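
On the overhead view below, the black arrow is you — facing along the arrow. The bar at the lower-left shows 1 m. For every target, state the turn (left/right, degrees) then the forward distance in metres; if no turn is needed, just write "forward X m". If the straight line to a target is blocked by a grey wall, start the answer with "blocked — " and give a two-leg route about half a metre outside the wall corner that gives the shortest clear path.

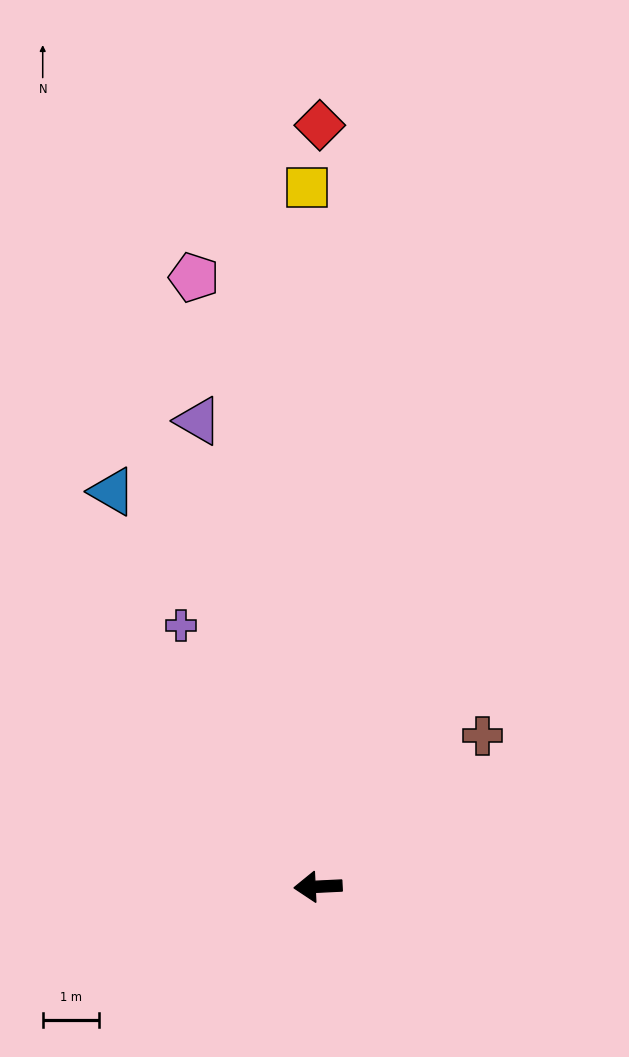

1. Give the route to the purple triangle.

turn right 78°, forward 8.6 m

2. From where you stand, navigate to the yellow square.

turn right 92°, forward 12.5 m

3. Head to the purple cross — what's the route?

turn right 65°, forward 5.3 m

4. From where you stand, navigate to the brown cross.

turn right 140°, forward 4.0 m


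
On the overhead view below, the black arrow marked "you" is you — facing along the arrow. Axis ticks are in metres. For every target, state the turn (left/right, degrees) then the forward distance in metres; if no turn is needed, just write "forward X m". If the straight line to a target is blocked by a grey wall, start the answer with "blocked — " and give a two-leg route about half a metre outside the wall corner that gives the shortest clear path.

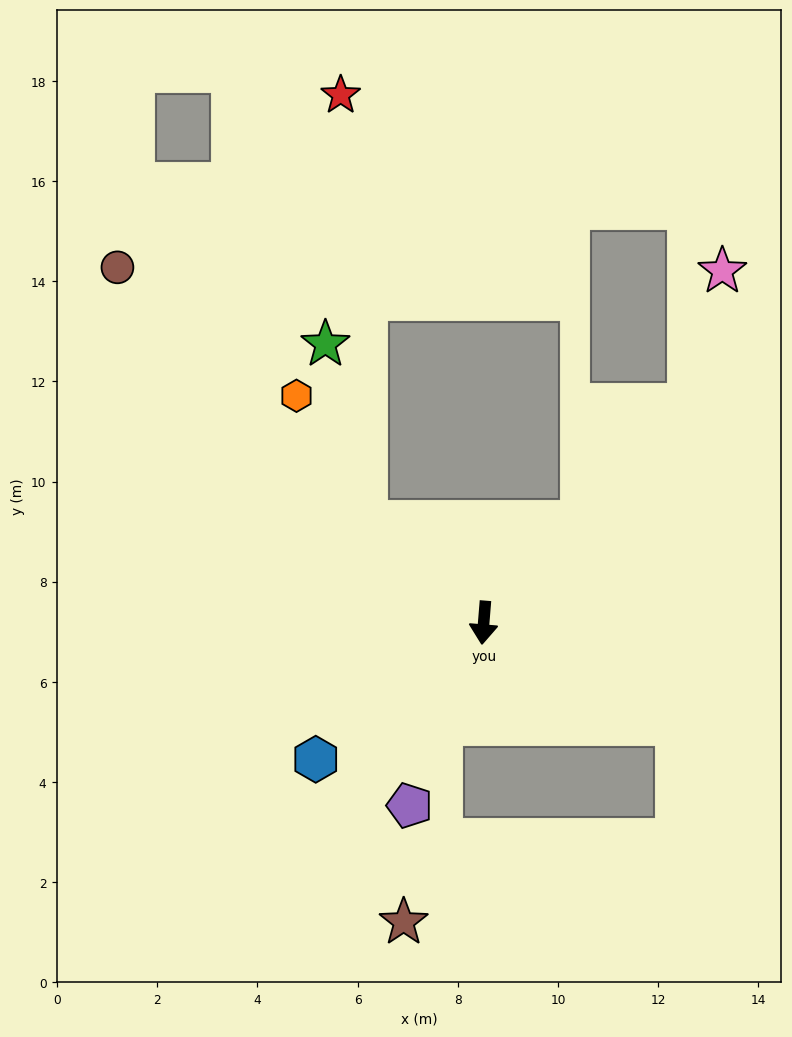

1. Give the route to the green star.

blocked — turn right 126°, forward 3.1 m, then turn right 36°, forward 3.6 m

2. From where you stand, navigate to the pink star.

blocked — turn left 141°, forward 6.0 m, then turn left 30°, forward 2.7 m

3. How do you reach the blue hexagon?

turn right 46°, forward 4.3 m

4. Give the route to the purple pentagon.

turn right 17°, forward 3.9 m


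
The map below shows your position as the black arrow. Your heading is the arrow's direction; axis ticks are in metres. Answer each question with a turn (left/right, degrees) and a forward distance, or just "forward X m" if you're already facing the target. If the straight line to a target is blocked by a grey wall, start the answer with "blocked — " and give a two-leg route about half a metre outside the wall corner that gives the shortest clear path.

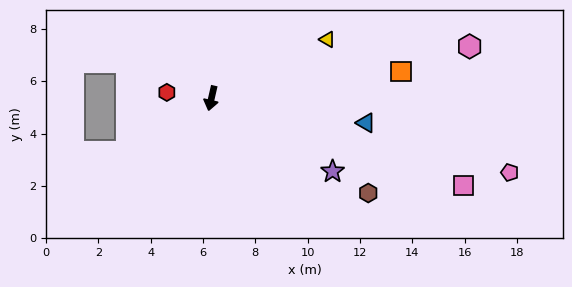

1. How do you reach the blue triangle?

turn left 94°, forward 6.0 m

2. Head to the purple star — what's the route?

turn left 72°, forward 5.4 m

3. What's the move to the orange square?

turn left 111°, forward 7.3 m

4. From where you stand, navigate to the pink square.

turn left 84°, forward 10.2 m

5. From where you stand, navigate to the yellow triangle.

turn left 130°, forward 5.0 m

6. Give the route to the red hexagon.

turn right 85°, forward 1.7 m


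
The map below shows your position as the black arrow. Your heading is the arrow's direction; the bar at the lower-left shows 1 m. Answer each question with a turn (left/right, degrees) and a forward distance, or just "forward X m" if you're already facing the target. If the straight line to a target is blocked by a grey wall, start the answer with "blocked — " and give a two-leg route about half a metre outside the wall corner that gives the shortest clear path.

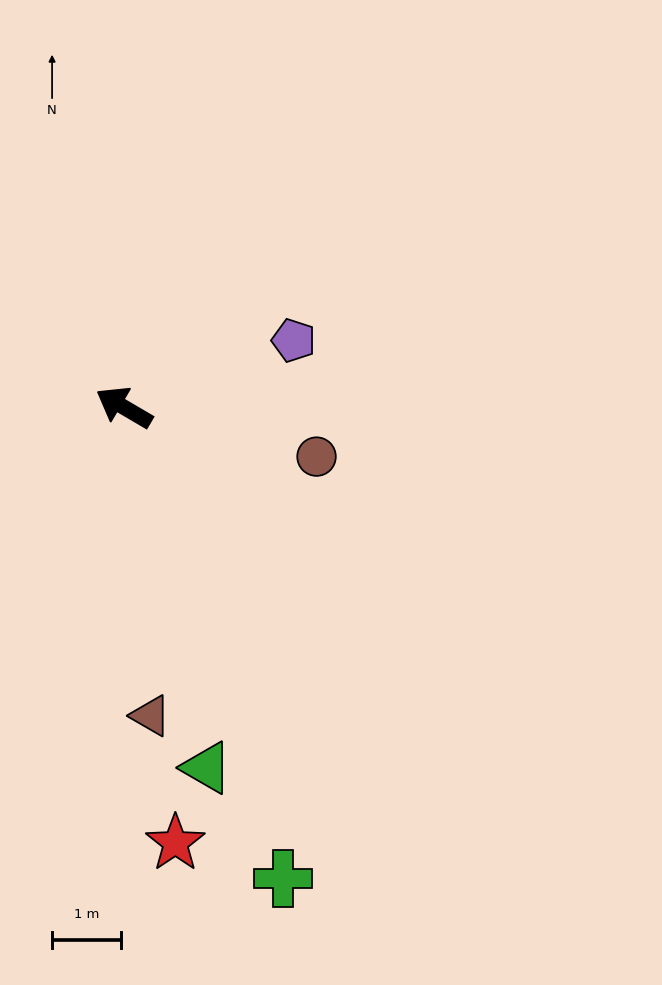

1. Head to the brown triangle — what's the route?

turn left 125°, forward 4.5 m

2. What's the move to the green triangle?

turn left 133°, forward 5.3 m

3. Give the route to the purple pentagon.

turn right 128°, forward 2.6 m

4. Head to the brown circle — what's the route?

turn right 164°, forward 2.9 m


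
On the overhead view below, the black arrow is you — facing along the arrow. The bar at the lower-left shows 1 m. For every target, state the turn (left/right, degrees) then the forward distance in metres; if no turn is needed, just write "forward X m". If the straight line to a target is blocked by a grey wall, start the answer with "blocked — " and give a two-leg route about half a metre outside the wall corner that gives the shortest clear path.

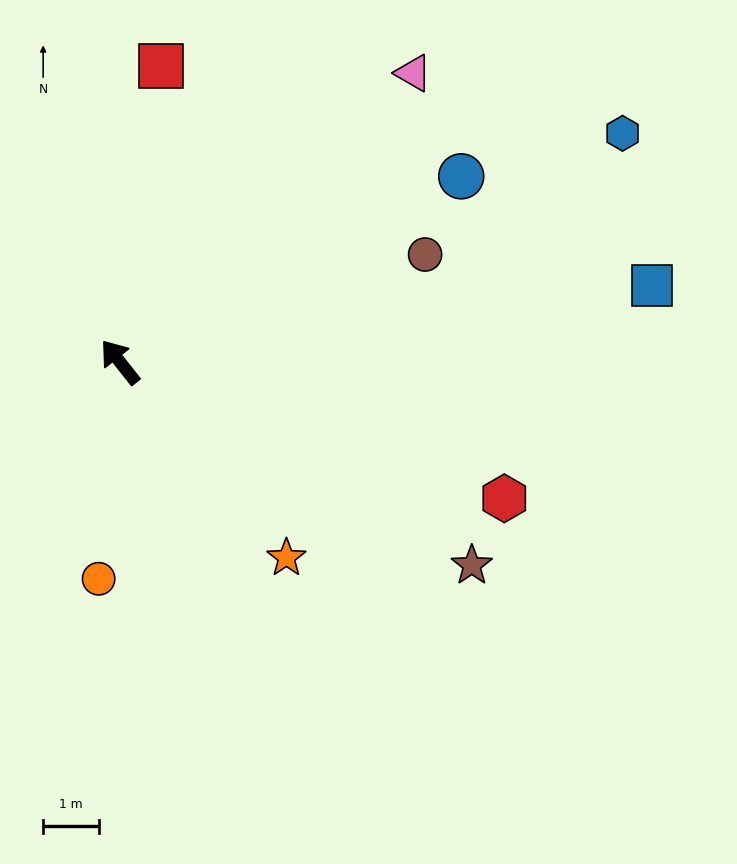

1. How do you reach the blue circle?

turn right 100°, forward 7.0 m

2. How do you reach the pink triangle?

turn right 84°, forward 7.4 m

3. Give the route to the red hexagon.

turn right 148°, forward 7.3 m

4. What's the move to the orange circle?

turn left 136°, forward 3.9 m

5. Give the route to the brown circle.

turn right 109°, forward 5.8 m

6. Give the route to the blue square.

turn right 120°, forward 9.7 m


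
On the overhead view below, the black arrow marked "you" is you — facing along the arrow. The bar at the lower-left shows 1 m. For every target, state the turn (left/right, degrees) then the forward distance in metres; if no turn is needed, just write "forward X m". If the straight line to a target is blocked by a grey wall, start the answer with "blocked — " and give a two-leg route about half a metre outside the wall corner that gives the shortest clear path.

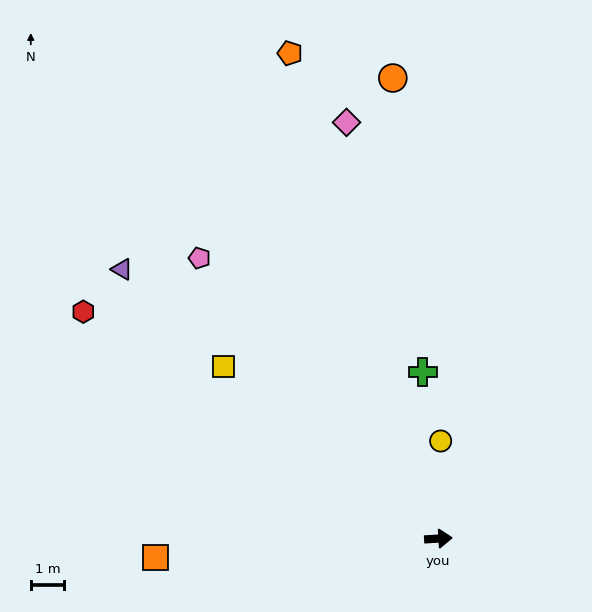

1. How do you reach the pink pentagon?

turn left 127°, forward 10.9 m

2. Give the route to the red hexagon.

turn left 144°, forward 12.5 m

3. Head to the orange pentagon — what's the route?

turn left 104°, forward 15.1 m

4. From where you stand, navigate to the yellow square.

turn left 138°, forward 8.2 m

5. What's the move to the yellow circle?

turn left 85°, forward 2.9 m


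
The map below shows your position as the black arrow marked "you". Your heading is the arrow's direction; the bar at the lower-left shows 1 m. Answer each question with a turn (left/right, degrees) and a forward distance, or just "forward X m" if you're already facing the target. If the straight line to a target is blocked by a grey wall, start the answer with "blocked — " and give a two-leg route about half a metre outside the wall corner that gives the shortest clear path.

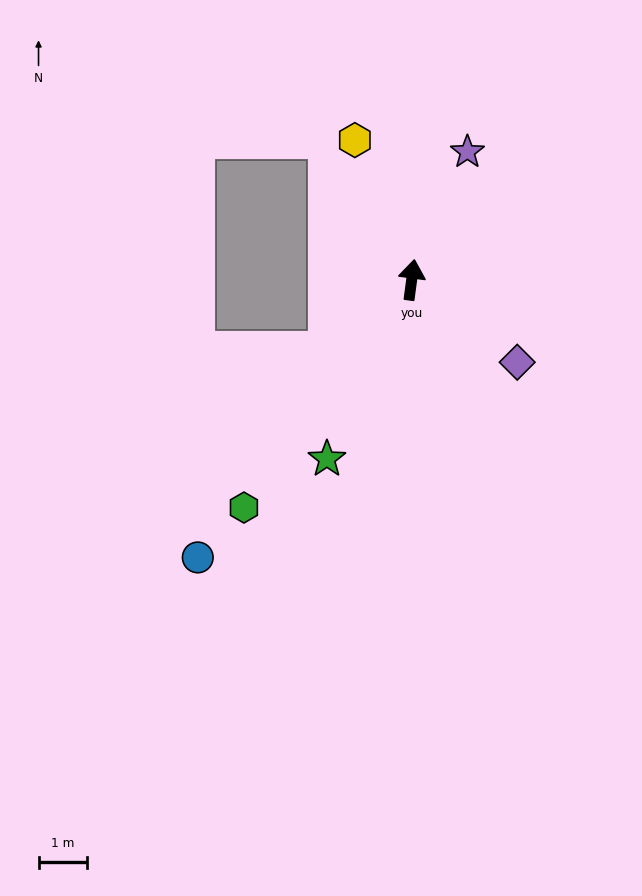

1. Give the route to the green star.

turn left 162°, forward 4.1 m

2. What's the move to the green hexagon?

turn left 151°, forward 5.9 m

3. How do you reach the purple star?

turn right 16°, forward 2.9 m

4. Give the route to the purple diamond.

turn right 120°, forward 2.8 m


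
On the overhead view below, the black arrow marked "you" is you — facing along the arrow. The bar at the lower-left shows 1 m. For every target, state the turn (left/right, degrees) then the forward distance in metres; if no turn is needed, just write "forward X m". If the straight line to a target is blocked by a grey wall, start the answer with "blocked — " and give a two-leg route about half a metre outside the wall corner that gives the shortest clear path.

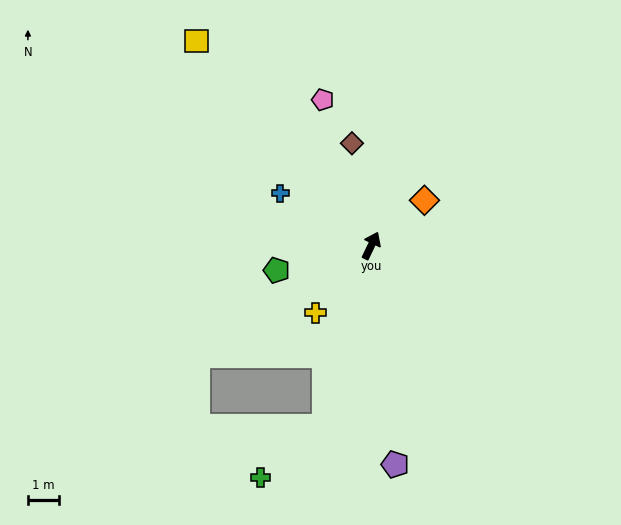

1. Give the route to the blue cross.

turn left 86°, forward 3.4 m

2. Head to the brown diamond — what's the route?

turn left 36°, forward 3.4 m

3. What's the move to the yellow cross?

turn left 166°, forward 2.8 m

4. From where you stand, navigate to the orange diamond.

turn right 24°, forward 2.3 m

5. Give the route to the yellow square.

turn left 66°, forward 8.7 m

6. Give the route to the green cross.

blocked — turn right 169°, forward 6.0 m, then turn right 38°, forward 2.7 m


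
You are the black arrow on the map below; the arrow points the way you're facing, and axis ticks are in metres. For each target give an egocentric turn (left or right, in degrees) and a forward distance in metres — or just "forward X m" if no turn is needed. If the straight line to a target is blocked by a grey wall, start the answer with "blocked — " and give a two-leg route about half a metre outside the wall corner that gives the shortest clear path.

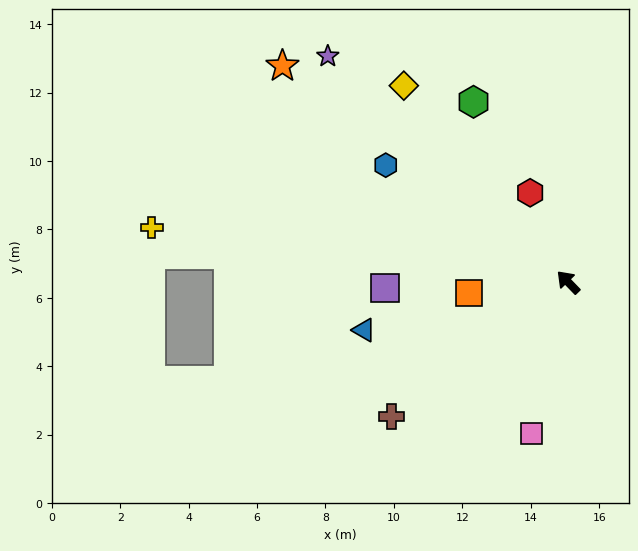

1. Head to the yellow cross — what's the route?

turn left 38°, forward 12.3 m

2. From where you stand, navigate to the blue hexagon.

turn left 13°, forward 6.3 m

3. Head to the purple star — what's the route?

turn left 3°, forward 9.6 m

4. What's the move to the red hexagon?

turn right 21°, forward 2.8 m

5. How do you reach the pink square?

turn left 122°, forward 4.5 m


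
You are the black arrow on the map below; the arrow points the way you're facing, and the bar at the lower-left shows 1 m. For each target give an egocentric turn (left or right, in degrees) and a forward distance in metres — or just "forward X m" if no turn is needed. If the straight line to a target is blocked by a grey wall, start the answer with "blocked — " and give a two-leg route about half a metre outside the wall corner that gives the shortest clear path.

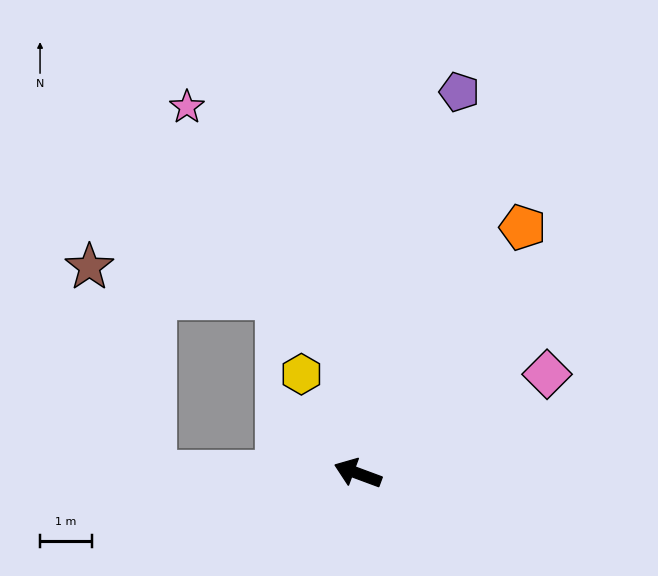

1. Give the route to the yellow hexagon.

turn right 40°, forward 2.2 m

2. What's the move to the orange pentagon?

turn right 103°, forward 5.7 m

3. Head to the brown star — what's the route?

blocked — turn left 20°, forward 3.9 m, then turn right 72°, forward 4.2 m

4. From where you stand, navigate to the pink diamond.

turn right 132°, forward 4.1 m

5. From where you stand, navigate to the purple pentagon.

turn right 85°, forward 7.6 m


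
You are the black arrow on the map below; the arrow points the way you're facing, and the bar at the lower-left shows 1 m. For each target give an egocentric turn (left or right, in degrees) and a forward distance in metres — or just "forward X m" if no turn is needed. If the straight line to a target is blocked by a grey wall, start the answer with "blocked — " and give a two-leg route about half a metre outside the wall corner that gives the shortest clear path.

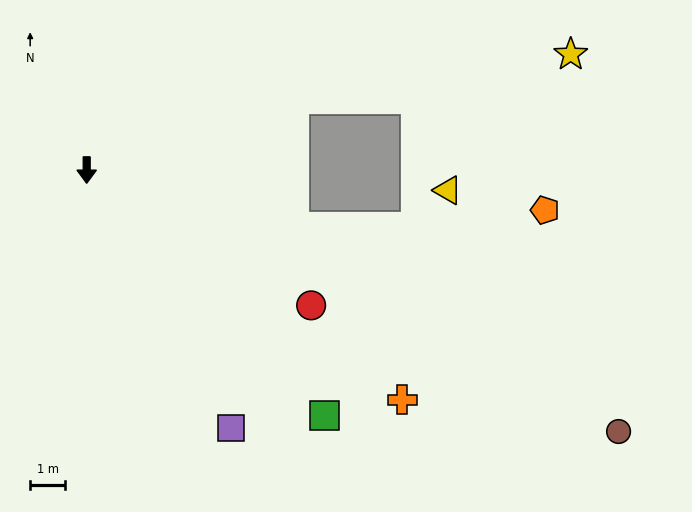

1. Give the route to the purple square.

turn left 29°, forward 8.5 m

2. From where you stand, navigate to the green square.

turn left 44°, forward 9.8 m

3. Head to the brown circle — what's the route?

turn left 64°, forward 17.0 m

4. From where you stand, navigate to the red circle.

turn left 59°, forward 7.5 m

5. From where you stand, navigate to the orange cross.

turn left 54°, forward 11.2 m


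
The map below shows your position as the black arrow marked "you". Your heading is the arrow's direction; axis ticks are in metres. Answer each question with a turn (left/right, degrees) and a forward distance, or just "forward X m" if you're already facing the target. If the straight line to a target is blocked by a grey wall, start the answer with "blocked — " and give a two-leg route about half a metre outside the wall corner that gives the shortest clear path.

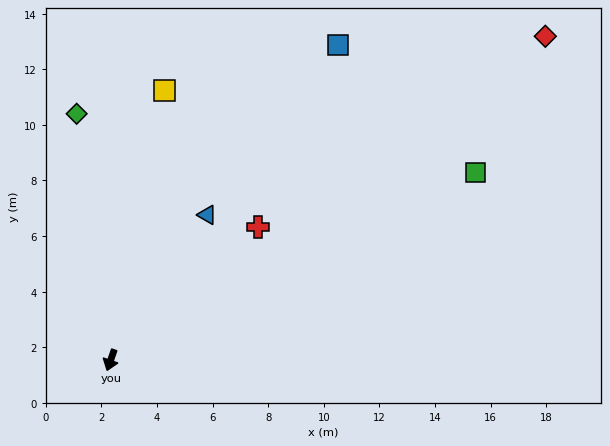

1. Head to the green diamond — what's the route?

turn right 153°, forward 8.9 m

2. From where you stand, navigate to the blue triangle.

turn left 165°, forward 6.3 m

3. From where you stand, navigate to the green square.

turn left 136°, forward 14.7 m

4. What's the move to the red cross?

turn left 151°, forward 7.1 m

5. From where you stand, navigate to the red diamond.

turn left 146°, forward 19.5 m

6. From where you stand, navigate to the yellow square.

turn right 172°, forward 9.9 m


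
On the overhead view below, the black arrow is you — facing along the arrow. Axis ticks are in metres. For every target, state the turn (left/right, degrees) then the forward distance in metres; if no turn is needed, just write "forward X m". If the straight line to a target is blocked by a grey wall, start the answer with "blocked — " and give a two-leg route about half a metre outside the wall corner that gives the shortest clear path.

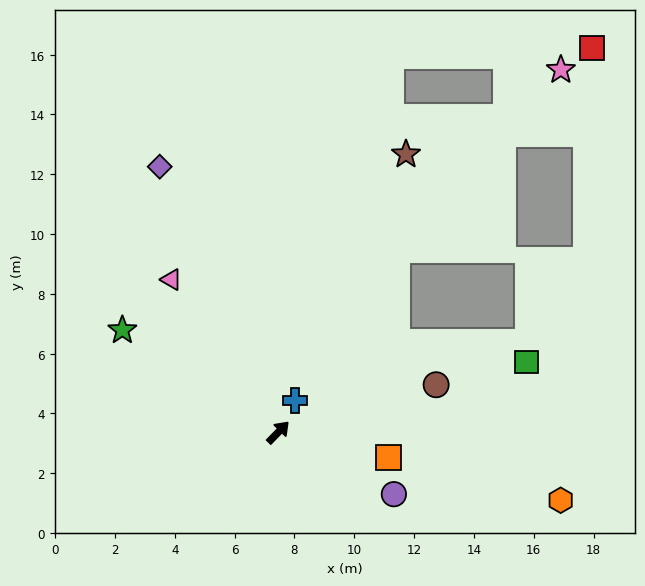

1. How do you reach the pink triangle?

turn left 79°, forward 6.2 m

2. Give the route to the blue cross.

turn left 16°, forward 1.2 m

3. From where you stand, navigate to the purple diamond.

turn left 68°, forward 9.7 m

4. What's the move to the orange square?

turn right 59°, forward 3.8 m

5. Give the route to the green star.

turn left 101°, forward 6.2 m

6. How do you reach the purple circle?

turn right 74°, forward 4.4 m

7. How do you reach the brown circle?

turn right 29°, forward 5.5 m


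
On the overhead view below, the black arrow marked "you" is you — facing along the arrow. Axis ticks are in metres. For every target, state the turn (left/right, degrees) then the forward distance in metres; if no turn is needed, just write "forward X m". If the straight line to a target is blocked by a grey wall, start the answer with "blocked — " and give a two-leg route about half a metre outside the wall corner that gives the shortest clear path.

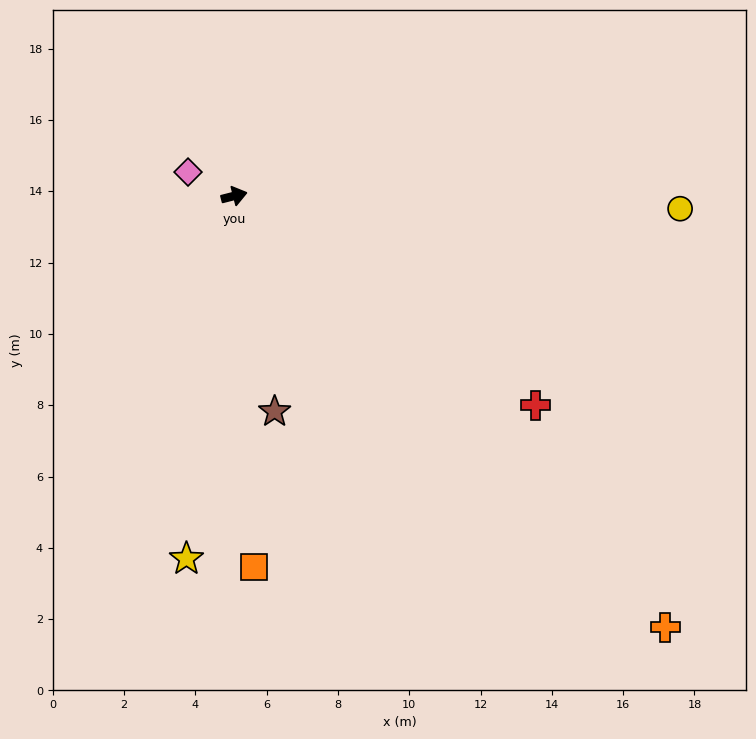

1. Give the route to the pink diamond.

turn left 138°, forward 1.5 m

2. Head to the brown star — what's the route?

turn right 94°, forward 6.2 m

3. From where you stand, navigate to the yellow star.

turn right 112°, forward 10.3 m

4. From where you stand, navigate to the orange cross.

turn right 59°, forward 17.1 m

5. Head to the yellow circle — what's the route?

turn right 16°, forward 12.5 m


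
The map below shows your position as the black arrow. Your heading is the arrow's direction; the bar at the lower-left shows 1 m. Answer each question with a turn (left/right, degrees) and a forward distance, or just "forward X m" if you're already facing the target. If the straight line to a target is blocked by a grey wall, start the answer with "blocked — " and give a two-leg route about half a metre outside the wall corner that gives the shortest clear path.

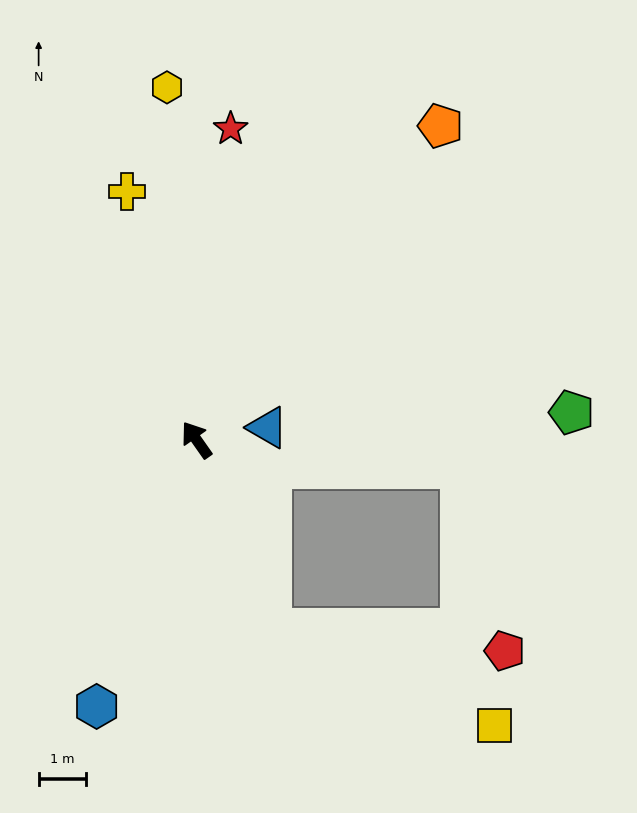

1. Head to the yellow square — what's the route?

blocked — turn left 167°, forward 4.3 m, then turn left 44°, forward 5.1 m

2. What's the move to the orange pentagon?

turn right 73°, forward 8.4 m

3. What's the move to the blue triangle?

turn right 115°, forward 1.5 m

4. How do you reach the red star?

turn right 41°, forward 6.6 m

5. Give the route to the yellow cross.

turn right 19°, forward 5.4 m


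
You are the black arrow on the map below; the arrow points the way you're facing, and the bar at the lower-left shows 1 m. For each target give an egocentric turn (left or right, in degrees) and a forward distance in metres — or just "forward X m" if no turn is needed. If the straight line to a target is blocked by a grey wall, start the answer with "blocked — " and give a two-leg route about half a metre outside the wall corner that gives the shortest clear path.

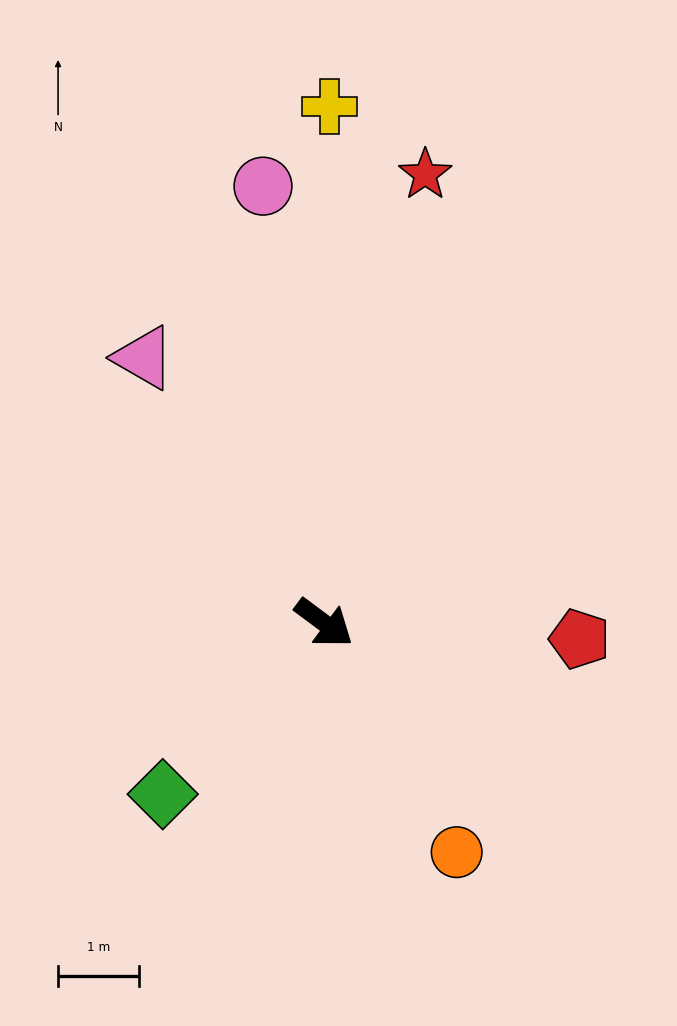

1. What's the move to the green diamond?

turn right 97°, forward 2.9 m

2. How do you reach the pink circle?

turn left 135°, forward 5.5 m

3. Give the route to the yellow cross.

turn left 126°, forward 6.4 m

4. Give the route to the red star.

turn left 114°, forward 5.7 m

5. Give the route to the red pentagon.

turn left 33°, forward 3.2 m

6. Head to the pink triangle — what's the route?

turn left 161°, forward 4.0 m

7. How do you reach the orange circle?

turn right 23°, forward 3.3 m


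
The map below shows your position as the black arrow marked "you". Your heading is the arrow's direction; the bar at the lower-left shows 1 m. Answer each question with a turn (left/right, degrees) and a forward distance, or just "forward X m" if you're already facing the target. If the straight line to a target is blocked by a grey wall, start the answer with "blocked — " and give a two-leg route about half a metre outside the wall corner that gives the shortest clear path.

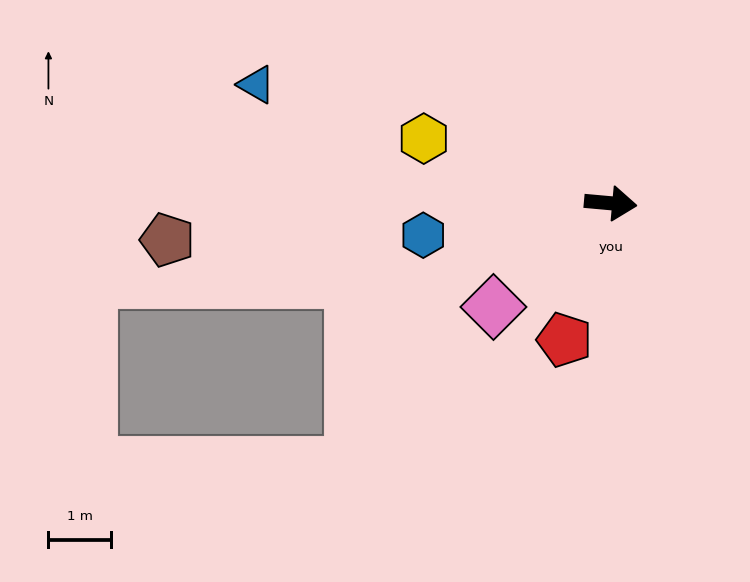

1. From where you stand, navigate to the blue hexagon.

turn right 165°, forward 3.0 m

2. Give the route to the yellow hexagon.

turn left 166°, forward 3.2 m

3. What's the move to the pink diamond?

turn right 133°, forward 2.5 m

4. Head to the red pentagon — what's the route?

turn right 104°, forward 2.3 m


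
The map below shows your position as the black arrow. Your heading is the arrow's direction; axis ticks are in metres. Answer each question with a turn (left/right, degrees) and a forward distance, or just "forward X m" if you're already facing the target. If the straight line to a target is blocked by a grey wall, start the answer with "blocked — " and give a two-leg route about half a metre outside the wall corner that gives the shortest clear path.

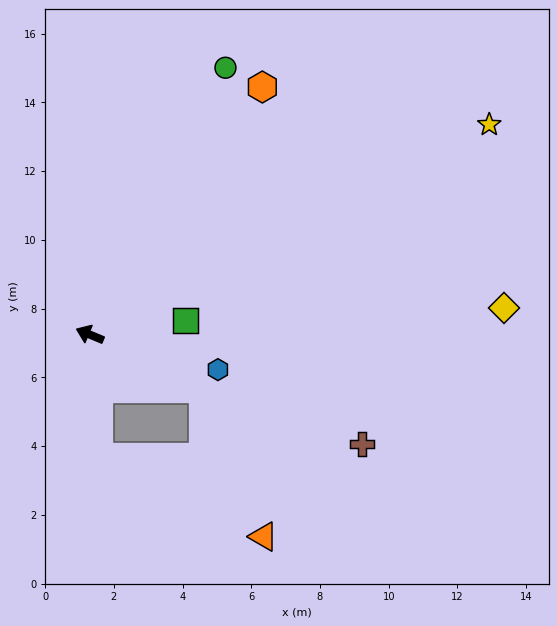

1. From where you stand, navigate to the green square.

turn right 149°, forward 2.8 m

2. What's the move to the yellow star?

turn right 130°, forward 13.1 m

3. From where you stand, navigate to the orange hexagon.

turn right 102°, forward 8.8 m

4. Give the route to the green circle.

turn right 94°, forward 8.7 m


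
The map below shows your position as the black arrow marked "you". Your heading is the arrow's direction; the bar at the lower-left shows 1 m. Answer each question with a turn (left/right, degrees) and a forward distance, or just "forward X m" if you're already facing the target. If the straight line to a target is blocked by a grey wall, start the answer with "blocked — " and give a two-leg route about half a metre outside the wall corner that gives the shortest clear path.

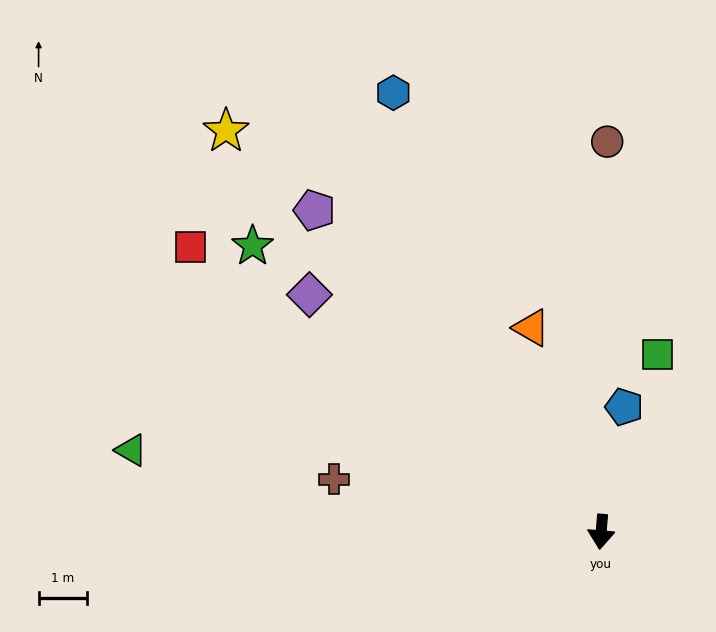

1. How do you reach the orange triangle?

turn right 156°, forward 4.5 m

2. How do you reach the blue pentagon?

turn left 174°, forward 2.6 m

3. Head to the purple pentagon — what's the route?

turn right 133°, forward 8.9 m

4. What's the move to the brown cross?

turn right 96°, forward 5.6 m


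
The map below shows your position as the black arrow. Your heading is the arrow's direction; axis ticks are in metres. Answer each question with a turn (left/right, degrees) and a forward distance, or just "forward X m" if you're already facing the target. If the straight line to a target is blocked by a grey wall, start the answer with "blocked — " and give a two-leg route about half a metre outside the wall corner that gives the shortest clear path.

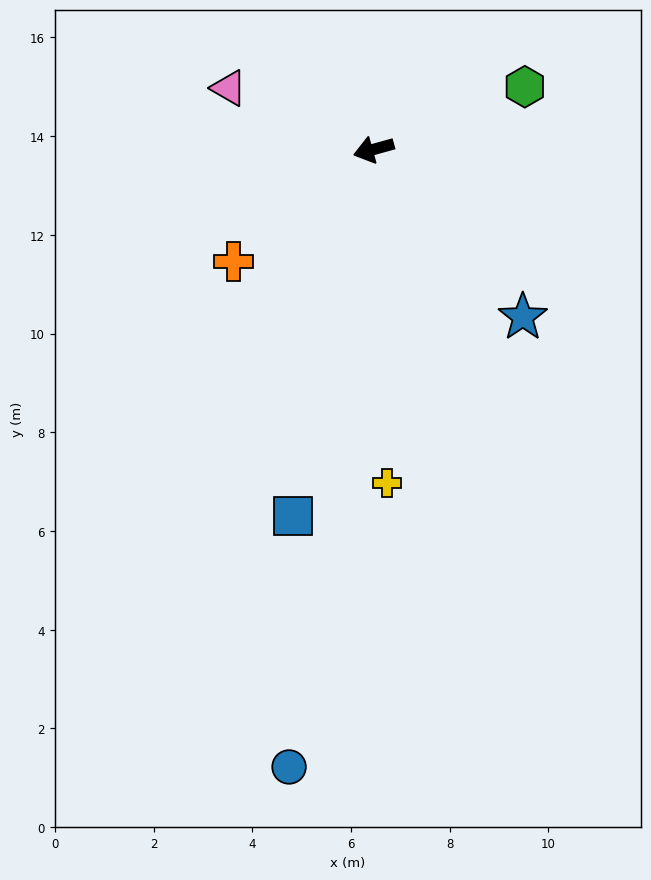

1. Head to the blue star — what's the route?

turn left 116°, forward 4.5 m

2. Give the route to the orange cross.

turn left 23°, forward 3.6 m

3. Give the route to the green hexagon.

turn right 173°, forward 3.3 m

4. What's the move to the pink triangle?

turn right 38°, forward 3.2 m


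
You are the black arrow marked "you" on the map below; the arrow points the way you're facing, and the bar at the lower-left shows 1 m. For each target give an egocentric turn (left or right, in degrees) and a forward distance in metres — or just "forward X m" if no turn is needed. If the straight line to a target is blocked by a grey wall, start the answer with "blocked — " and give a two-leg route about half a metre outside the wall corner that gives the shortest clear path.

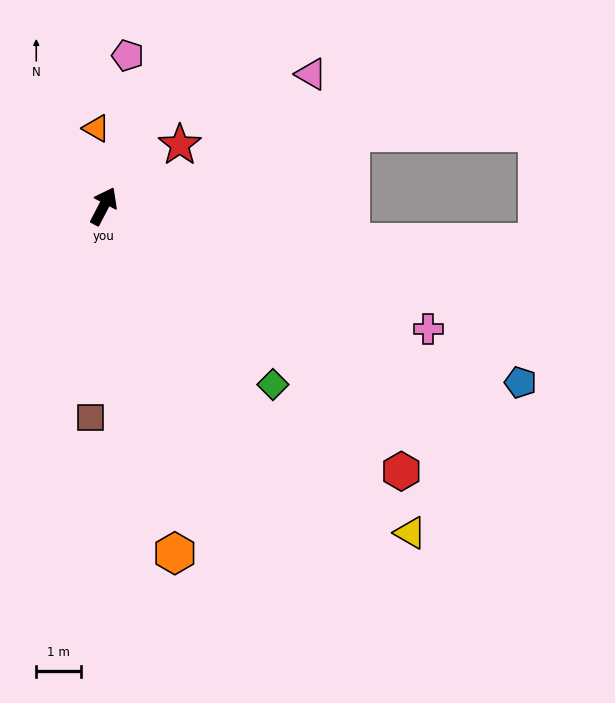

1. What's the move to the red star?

turn right 24°, forward 2.2 m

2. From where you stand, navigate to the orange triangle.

turn left 33°, forward 1.8 m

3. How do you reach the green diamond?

turn right 109°, forward 5.5 m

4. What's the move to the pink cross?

turn right 83°, forward 7.8 m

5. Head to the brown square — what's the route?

turn right 156°, forward 4.7 m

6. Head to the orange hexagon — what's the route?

turn right 141°, forward 7.9 m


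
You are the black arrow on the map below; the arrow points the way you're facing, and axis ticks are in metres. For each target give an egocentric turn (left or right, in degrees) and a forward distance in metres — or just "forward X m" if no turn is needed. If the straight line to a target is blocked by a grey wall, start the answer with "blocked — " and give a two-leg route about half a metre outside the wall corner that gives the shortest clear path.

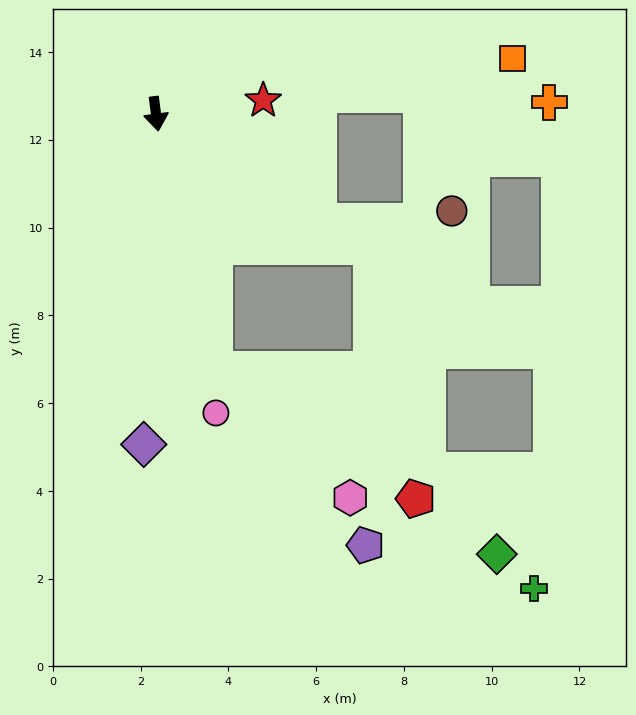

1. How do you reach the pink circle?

turn left 4°, forward 7.0 m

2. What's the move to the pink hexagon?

blocked — turn left 5°, forward 6.0 m, then turn left 34°, forward 4.3 m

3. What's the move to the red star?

turn left 90°, forward 2.5 m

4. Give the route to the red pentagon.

blocked — turn left 5°, forward 6.0 m, then turn left 45°, forward 5.4 m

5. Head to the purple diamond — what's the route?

turn right 10°, forward 7.5 m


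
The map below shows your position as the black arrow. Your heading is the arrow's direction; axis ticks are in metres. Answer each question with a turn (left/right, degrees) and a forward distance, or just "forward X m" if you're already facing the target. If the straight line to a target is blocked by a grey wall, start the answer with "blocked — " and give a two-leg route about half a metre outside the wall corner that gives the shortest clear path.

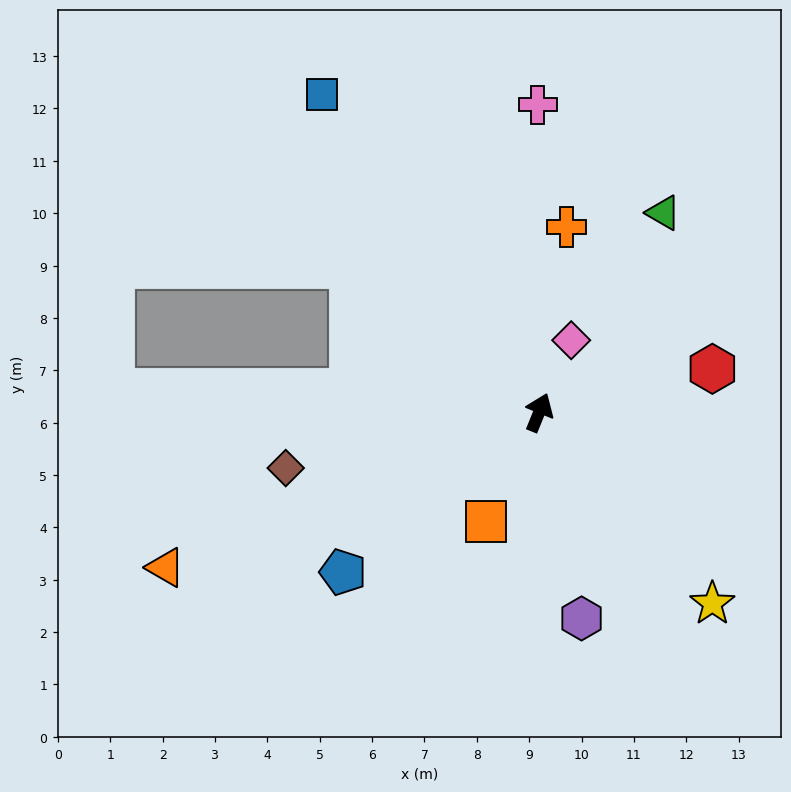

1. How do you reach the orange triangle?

turn left 135°, forward 7.7 m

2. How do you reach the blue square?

turn left 56°, forward 7.4 m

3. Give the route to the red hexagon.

turn right 54°, forward 3.4 m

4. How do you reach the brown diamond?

turn left 124°, forward 5.0 m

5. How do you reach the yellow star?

turn right 116°, forward 4.9 m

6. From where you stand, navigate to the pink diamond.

forward 1.5 m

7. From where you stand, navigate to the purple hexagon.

turn right 146°, forward 4.0 m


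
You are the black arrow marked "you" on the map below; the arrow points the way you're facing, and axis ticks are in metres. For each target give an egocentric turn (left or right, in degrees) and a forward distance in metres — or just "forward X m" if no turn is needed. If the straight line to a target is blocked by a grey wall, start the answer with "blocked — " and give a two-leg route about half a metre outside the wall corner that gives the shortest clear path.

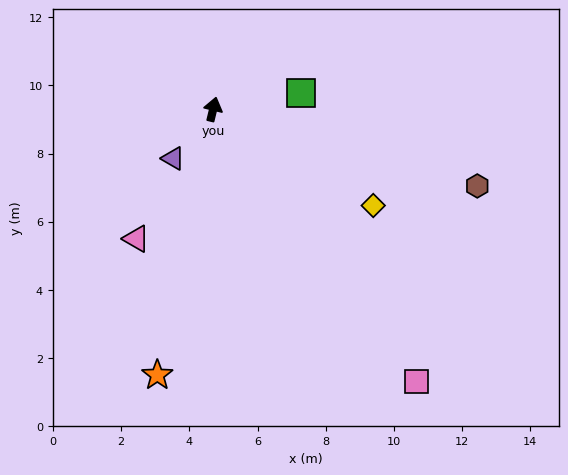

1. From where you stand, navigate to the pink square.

turn right 130°, forward 10.0 m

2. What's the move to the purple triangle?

turn left 154°, forward 1.9 m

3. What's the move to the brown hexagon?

turn right 93°, forward 8.1 m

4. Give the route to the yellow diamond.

turn right 107°, forward 5.5 m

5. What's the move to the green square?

turn right 66°, forward 2.6 m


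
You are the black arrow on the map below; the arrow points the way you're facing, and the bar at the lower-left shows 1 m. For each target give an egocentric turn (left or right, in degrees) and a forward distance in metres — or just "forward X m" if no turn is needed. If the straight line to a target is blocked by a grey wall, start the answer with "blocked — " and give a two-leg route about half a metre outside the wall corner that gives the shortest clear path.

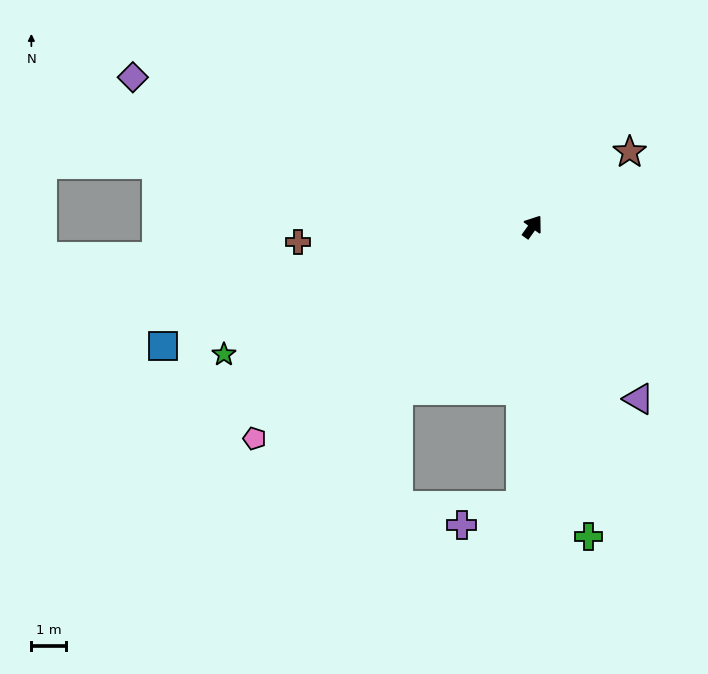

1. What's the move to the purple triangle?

turn right 113°, forward 5.8 m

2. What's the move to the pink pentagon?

turn left 163°, forward 10.1 m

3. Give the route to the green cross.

turn right 134°, forward 9.1 m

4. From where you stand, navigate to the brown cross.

turn left 129°, forward 6.8 m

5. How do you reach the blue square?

turn left 143°, forward 11.2 m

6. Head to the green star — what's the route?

turn left 148°, forward 9.6 m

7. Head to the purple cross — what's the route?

blocked — turn right 147°, forward 8.0 m, then turn right 69°, forward 1.8 m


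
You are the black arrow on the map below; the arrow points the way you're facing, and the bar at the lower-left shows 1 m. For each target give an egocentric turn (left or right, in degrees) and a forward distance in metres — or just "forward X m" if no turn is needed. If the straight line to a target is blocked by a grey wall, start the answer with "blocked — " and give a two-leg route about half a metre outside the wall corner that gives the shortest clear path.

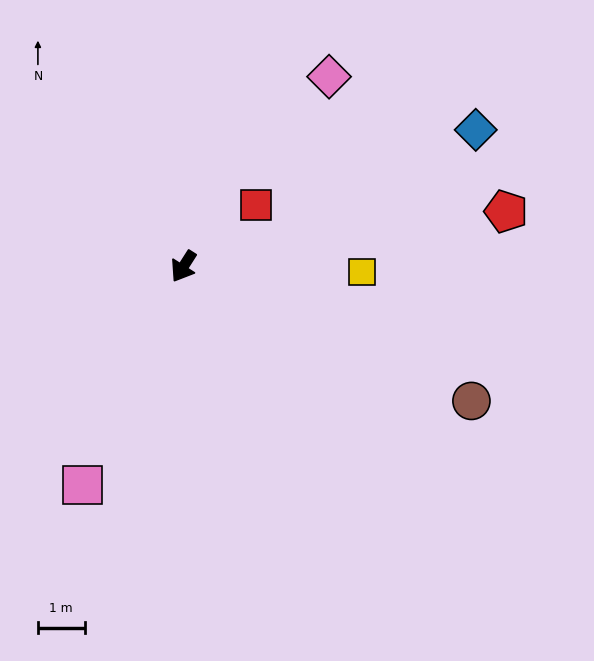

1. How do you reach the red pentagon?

turn left 132°, forward 7.0 m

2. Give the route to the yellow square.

turn left 121°, forward 3.8 m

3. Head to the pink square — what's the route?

turn left 8°, forward 5.1 m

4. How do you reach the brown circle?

turn left 97°, forward 6.8 m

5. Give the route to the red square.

turn left 163°, forward 2.0 m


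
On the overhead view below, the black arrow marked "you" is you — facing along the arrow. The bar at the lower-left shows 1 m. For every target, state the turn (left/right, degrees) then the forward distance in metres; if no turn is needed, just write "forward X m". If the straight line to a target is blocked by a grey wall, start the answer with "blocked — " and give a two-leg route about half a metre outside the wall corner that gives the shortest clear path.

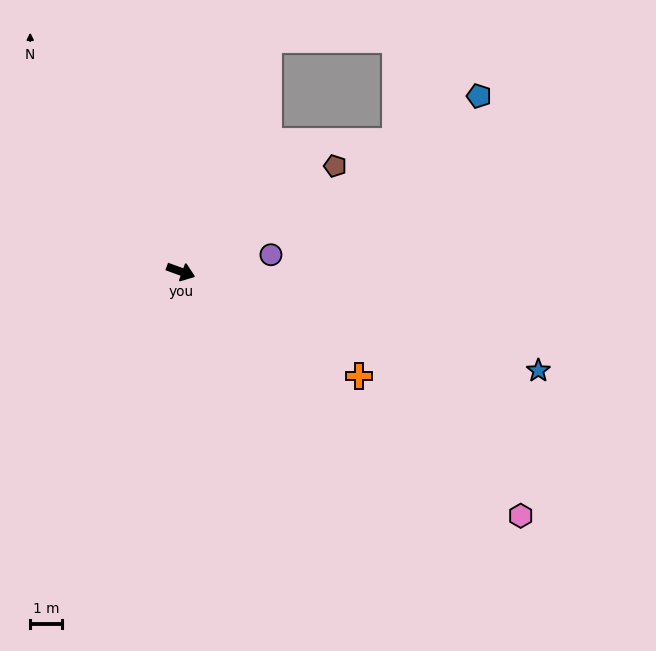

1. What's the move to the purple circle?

turn left 31°, forward 2.9 m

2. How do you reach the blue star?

turn left 4°, forward 11.6 m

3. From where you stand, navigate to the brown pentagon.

turn left 54°, forward 5.9 m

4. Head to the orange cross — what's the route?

turn right 10°, forward 6.5 m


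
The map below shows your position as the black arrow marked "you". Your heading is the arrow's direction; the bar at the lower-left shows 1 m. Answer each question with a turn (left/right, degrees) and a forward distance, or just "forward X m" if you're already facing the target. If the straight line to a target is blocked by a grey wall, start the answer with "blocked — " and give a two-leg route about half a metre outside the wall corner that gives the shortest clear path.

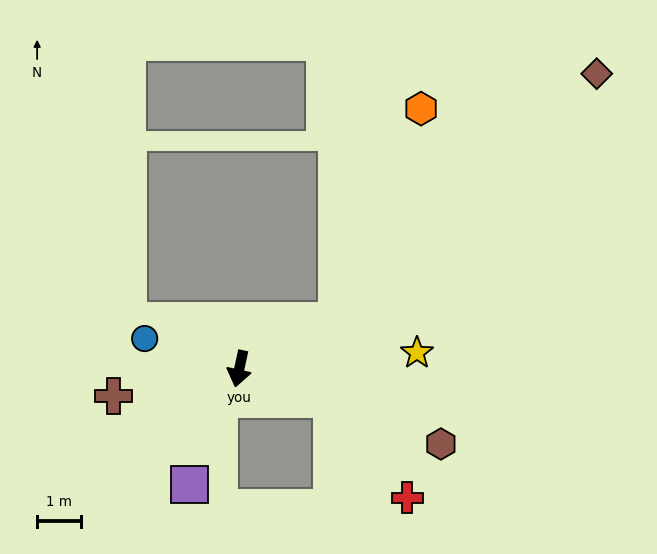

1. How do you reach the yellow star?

turn left 107°, forward 4.1 m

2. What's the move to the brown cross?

turn right 66°, forward 2.9 m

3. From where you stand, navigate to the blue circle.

turn right 95°, forward 2.3 m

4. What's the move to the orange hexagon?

blocked — turn left 129°, forward 2.5 m, then turn left 42°, forward 5.2 m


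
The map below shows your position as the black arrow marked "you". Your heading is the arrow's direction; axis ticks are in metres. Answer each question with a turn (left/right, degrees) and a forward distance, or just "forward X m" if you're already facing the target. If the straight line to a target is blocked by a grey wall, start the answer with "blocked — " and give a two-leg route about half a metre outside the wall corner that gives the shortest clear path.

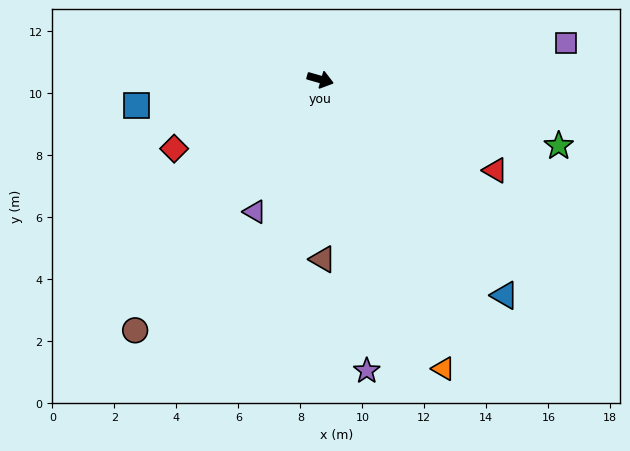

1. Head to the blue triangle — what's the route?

turn right 34°, forward 9.2 m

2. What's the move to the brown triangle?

turn right 73°, forward 5.8 m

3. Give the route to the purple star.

turn right 65°, forward 9.5 m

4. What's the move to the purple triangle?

turn right 100°, forward 4.8 m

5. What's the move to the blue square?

turn right 156°, forward 6.0 m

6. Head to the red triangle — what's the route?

turn right 11°, forward 6.4 m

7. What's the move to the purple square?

turn left 24°, forward 8.0 m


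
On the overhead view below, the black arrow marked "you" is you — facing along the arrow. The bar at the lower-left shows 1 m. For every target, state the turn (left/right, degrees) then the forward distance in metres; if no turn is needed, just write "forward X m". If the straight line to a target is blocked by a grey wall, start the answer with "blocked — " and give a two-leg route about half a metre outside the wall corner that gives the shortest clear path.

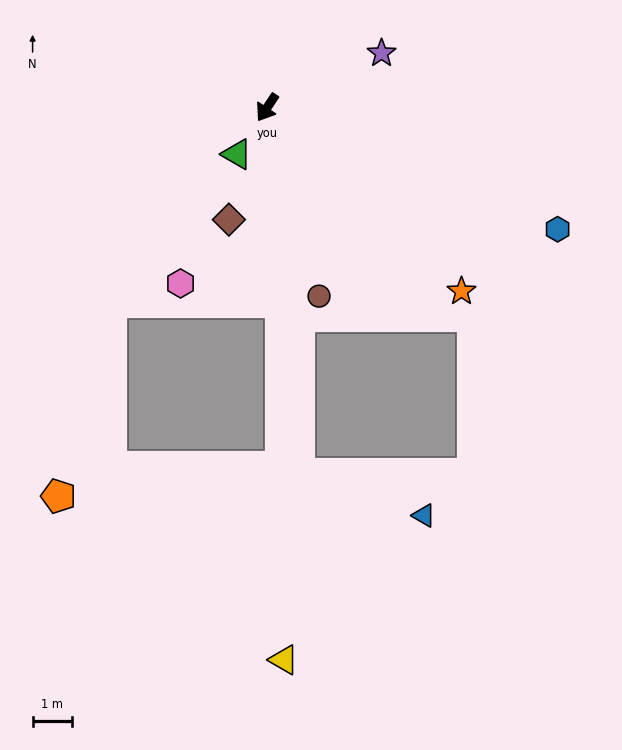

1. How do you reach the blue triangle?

blocked — turn left 38°, forward 9.5 m, then turn left 67°, forward 3.4 m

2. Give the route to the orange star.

turn left 80°, forward 6.9 m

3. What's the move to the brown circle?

turn left 49°, forward 5.0 m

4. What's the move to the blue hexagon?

turn left 101°, forward 8.1 m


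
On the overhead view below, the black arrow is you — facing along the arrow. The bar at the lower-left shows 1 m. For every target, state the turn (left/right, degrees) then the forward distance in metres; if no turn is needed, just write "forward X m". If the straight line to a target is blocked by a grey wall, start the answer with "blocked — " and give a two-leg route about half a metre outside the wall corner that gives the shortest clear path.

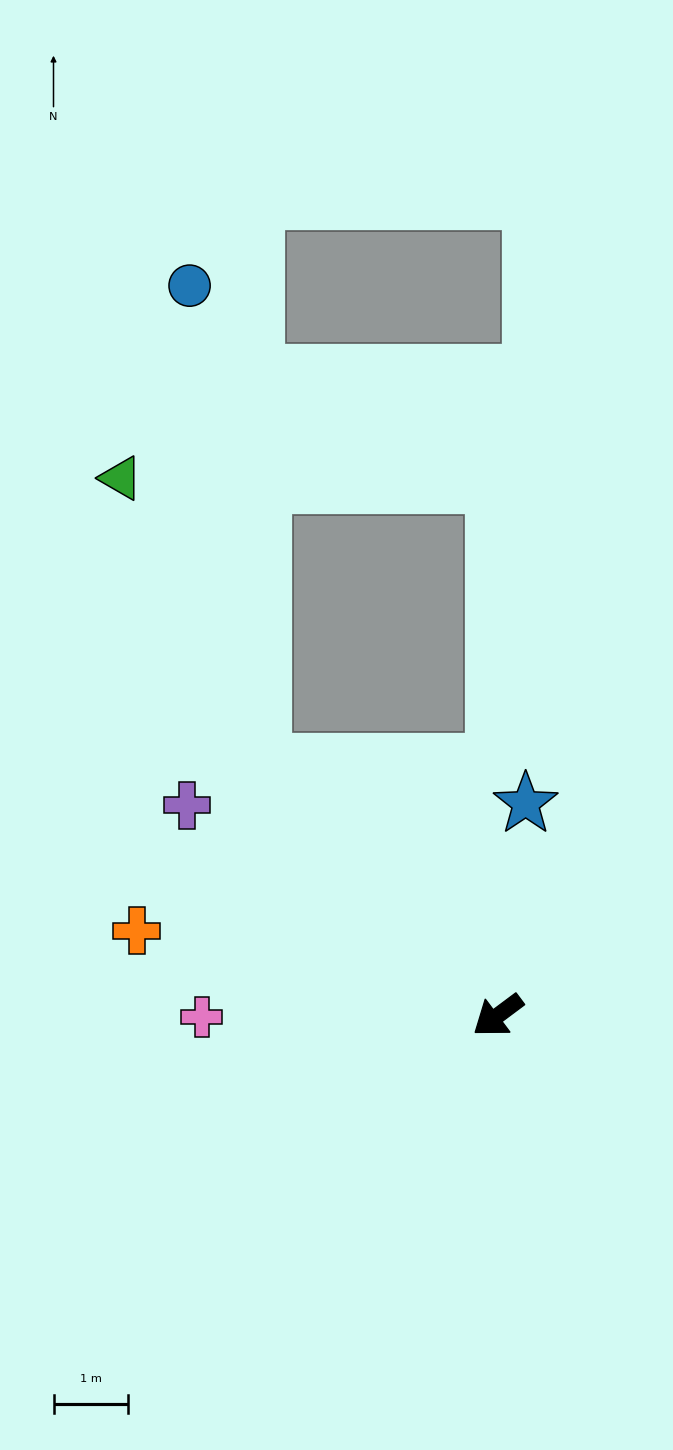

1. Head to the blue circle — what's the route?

blocked — turn right 83°, forward 4.7 m, then turn right 35°, forward 6.5 m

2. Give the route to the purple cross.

turn right 71°, forward 5.1 m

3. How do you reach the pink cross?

turn right 36°, forward 4.0 m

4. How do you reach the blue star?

turn right 134°, forward 2.9 m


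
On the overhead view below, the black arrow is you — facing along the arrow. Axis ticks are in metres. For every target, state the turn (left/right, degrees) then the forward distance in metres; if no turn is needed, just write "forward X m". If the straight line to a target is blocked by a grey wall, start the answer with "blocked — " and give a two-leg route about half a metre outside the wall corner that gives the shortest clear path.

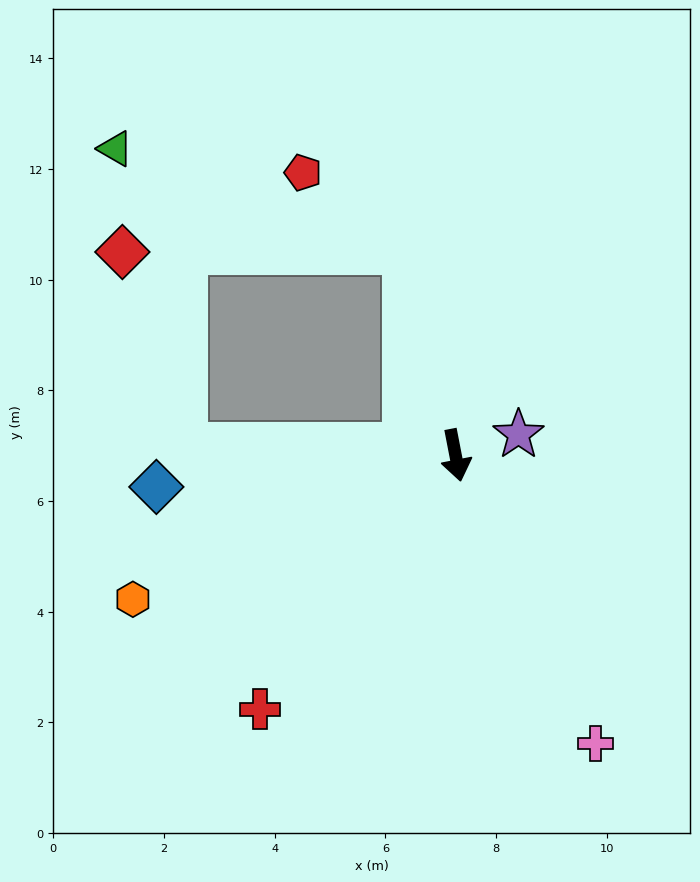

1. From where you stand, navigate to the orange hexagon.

turn right 77°, forward 6.4 m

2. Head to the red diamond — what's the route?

blocked — turn right 103°, forward 4.9 m, then turn right 70°, forward 3.7 m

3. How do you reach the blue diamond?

turn right 95°, forward 5.4 m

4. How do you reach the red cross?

turn right 49°, forward 5.8 m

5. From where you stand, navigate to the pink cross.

turn left 15°, forward 5.8 m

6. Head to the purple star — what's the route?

turn left 97°, forward 1.2 m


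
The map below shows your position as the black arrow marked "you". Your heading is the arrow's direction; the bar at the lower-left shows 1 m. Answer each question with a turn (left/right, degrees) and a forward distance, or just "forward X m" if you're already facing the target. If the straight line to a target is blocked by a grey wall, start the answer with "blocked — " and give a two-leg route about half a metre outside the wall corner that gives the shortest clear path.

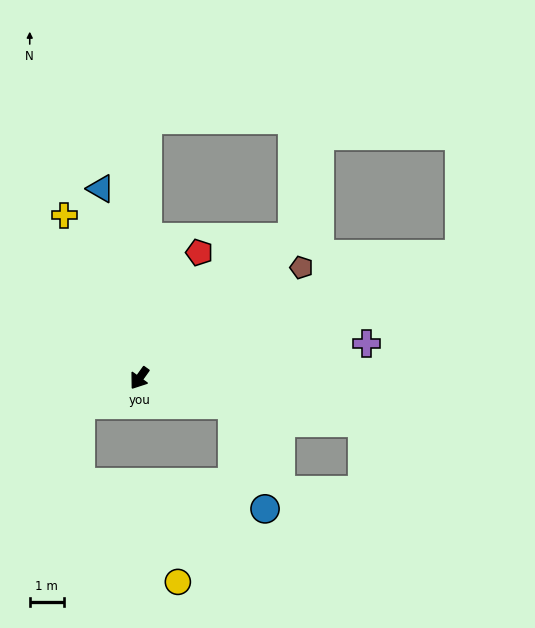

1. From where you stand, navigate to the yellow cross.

turn right 120°, forward 5.3 m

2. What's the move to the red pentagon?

turn right 170°, forward 4.1 m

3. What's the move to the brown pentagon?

turn left 160°, forward 5.8 m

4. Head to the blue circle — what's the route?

blocked — turn left 110°, forward 2.9 m, then turn right 57°, forward 3.2 m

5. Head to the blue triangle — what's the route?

turn right 133°, forward 5.7 m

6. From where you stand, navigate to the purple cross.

turn left 134°, forward 6.8 m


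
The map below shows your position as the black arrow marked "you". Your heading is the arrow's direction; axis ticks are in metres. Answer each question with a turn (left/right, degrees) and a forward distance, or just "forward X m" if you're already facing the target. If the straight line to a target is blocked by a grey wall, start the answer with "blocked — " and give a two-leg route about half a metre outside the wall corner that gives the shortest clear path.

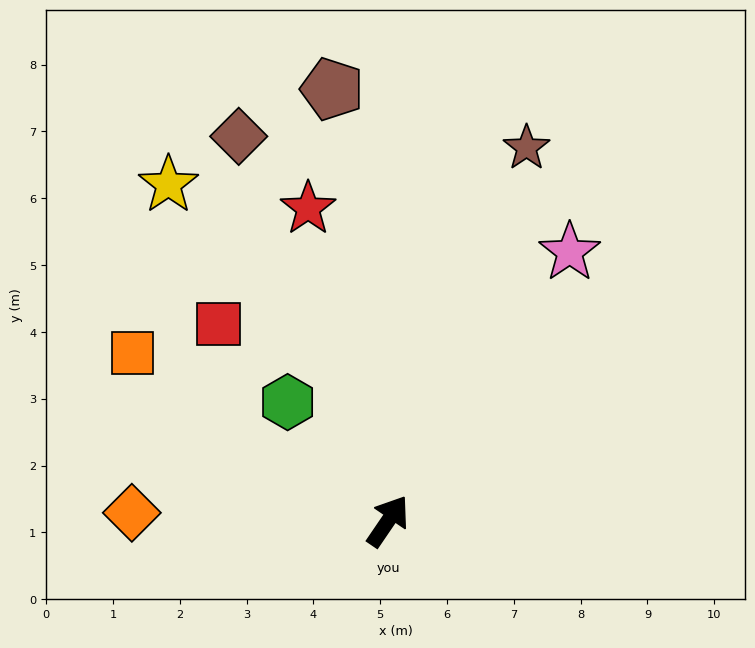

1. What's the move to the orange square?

turn left 91°, forward 4.6 m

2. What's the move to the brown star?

turn left 14°, forward 6.0 m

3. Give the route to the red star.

turn left 49°, forward 4.8 m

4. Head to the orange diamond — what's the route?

turn left 122°, forward 3.8 m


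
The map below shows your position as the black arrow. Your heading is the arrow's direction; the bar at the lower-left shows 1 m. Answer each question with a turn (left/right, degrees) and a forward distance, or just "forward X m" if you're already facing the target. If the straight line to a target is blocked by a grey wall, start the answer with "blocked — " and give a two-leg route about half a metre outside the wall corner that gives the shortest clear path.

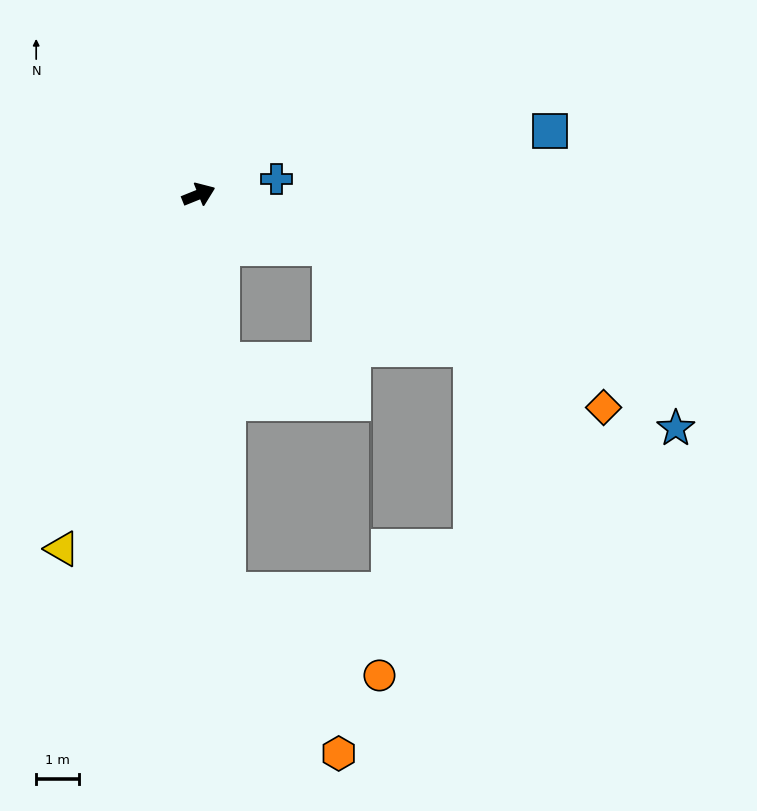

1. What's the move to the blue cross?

turn right 11°, forward 1.8 m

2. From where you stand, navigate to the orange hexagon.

blocked — turn right 108°, forward 9.2 m, then turn left 30°, forward 4.6 m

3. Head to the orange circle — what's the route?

blocked — turn right 108°, forward 9.2 m, then turn left 57°, forward 4.0 m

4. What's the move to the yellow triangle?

turn right 133°, forward 8.8 m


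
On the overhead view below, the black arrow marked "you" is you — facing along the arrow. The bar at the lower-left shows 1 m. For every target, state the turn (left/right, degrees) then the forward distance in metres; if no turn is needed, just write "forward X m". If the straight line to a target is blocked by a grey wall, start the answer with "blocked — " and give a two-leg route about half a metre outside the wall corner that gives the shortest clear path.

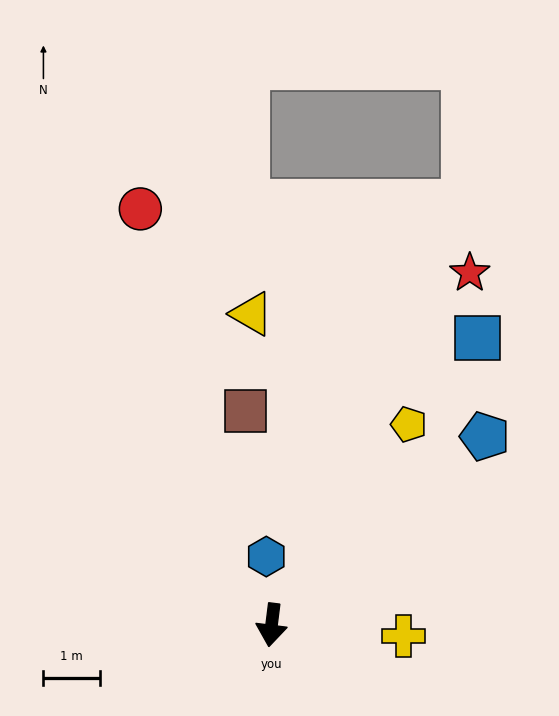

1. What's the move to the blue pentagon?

turn left 139°, forward 5.0 m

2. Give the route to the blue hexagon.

turn right 168°, forward 1.2 m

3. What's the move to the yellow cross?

turn left 92°, forward 2.3 m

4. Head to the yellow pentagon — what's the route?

turn left 153°, forward 4.3 m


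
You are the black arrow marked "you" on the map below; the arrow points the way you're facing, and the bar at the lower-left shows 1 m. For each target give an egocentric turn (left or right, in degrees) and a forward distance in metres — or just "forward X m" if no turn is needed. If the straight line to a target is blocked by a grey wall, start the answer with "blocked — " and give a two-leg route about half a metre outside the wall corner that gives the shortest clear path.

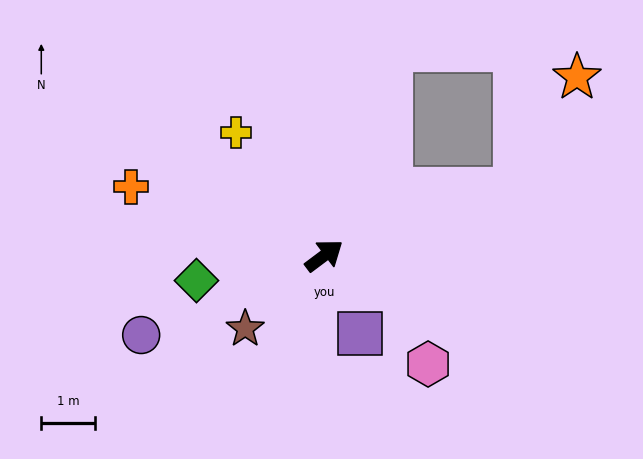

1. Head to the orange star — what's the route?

blocked — turn right 18°, forward 3.8 m, then turn left 43°, forward 2.4 m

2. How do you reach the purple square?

turn right 102°, forward 1.6 m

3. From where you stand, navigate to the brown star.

turn right 174°, forward 2.0 m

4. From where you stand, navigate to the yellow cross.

turn left 89°, forward 2.8 m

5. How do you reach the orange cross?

turn left 124°, forward 3.9 m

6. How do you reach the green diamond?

turn left 154°, forward 2.4 m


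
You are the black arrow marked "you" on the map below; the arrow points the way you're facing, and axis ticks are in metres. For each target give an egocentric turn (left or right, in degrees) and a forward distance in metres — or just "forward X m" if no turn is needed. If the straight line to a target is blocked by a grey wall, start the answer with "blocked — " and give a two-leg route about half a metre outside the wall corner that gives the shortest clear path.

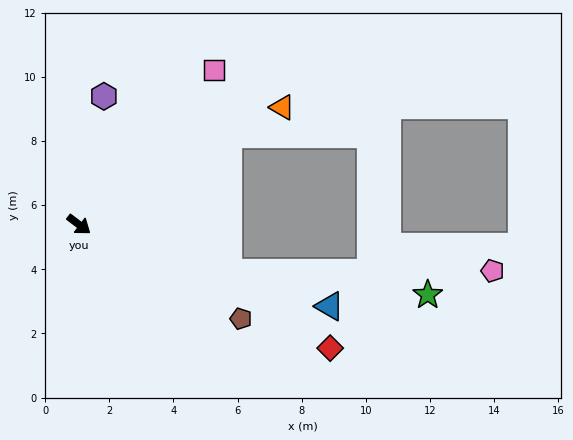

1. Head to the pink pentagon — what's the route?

blocked — turn left 20°, forward 4.9 m, then turn left 17°, forward 8.2 m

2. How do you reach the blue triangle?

turn left 19°, forward 8.2 m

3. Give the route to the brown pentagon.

turn left 7°, forward 5.8 m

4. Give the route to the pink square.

turn left 86°, forward 6.4 m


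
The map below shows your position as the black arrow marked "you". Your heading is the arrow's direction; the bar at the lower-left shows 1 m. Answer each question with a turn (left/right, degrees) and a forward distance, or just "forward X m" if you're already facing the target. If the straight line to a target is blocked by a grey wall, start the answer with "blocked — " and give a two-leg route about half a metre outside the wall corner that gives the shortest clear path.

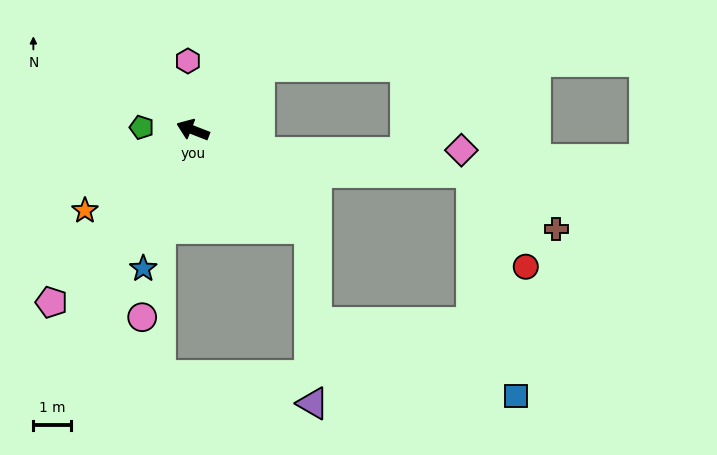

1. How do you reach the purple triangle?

blocked — turn left 161°, forward 4.1 m, then turn right 49°, forward 4.7 m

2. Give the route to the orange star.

turn left 58°, forward 3.6 m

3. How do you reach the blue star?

turn left 92°, forward 4.0 m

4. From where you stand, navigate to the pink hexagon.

turn right 65°, forward 1.9 m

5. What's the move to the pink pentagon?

turn left 72°, forward 6.0 m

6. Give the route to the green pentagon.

turn left 18°, forward 1.4 m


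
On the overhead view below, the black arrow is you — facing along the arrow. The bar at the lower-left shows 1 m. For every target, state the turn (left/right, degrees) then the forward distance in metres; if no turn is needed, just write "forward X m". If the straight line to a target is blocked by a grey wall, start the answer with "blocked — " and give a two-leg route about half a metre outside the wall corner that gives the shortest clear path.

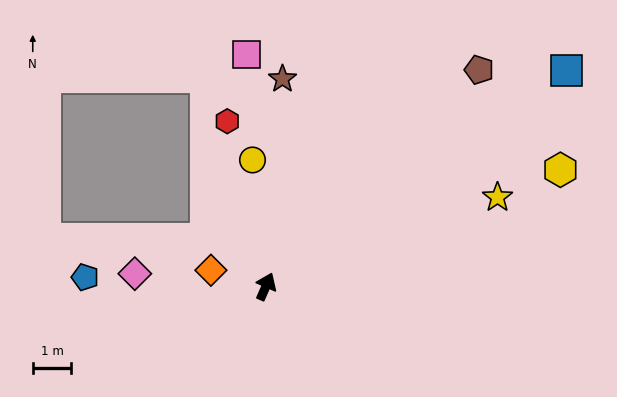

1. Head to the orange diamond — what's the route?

turn left 97°, forward 1.5 m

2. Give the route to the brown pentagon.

turn right 21°, forward 7.9 m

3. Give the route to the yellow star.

turn right 45°, forward 6.4 m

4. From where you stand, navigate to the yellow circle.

turn left 30°, forward 3.3 m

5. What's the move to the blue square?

turn right 31°, forward 9.6 m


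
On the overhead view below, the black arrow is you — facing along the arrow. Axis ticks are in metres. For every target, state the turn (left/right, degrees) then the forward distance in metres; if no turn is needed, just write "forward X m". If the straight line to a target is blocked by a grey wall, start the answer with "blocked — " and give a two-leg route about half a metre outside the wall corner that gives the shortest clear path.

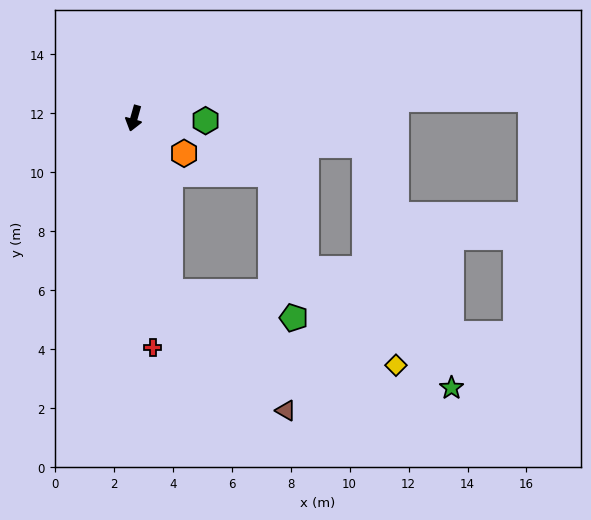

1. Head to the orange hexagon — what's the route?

turn left 71°, forward 2.1 m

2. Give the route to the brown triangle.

blocked — turn left 28°, forward 6.0 m, then turn left 32°, forward 5.6 m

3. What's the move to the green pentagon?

blocked — turn left 28°, forward 6.0 m, then turn left 65°, forward 4.3 m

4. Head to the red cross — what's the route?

turn left 20°, forward 7.8 m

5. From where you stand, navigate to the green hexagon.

turn left 104°, forward 2.4 m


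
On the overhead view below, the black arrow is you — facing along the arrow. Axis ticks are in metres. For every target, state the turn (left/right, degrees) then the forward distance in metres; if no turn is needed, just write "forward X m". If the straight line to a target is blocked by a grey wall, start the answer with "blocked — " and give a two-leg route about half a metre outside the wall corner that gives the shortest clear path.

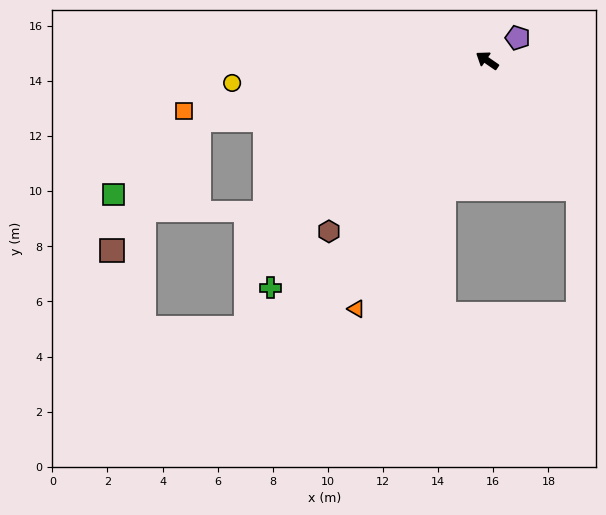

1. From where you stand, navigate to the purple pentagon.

turn right 109°, forward 1.4 m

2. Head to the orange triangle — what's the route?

turn left 97°, forward 10.2 m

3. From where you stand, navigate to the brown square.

blocked — turn left 46°, forward 10.7 m, then turn left 44°, forward 5.7 m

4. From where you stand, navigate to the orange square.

turn left 44°, forward 11.1 m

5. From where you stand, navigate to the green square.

blocked — turn left 46°, forward 10.7 m, then turn left 29°, forward 4.1 m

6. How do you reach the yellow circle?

turn left 40°, forward 9.3 m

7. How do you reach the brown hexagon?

turn left 82°, forward 8.4 m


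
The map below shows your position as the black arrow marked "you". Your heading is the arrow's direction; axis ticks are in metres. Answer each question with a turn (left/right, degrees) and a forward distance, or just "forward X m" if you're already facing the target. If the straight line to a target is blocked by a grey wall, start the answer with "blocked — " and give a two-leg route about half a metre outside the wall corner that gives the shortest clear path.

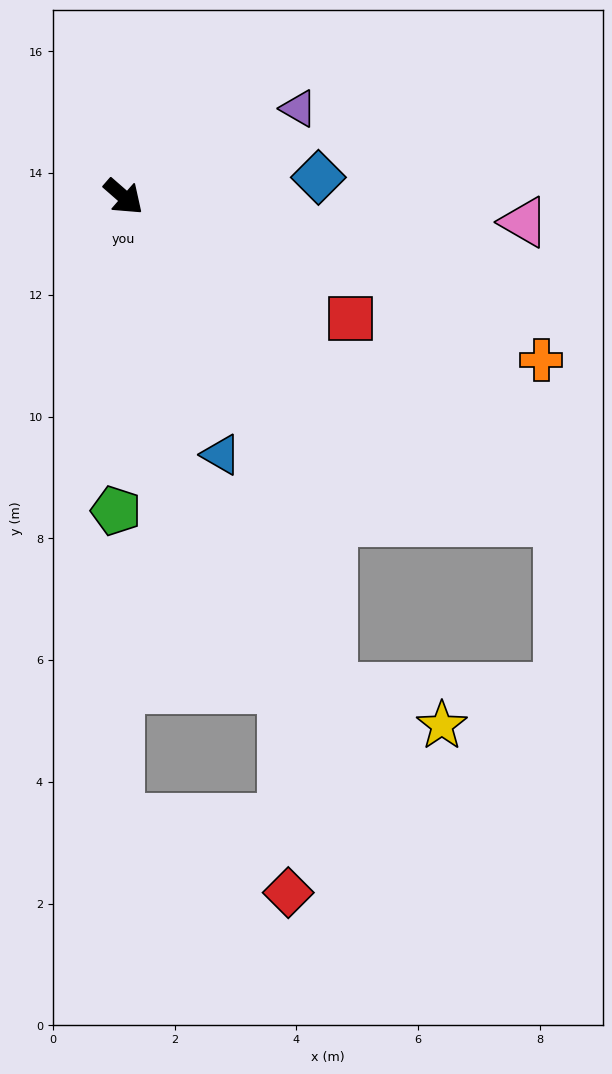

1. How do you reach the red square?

turn left 13°, forward 4.2 m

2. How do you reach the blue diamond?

turn left 47°, forward 3.2 m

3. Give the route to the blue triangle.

turn right 28°, forward 4.5 m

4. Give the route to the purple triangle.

turn left 68°, forward 3.2 m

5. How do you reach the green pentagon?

turn right 50°, forward 5.2 m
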